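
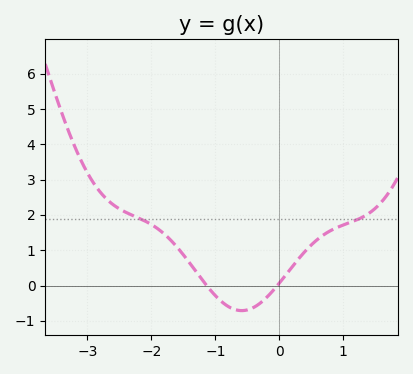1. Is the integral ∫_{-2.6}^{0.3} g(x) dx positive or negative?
positive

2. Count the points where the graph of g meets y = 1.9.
2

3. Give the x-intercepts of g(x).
-1.1, 0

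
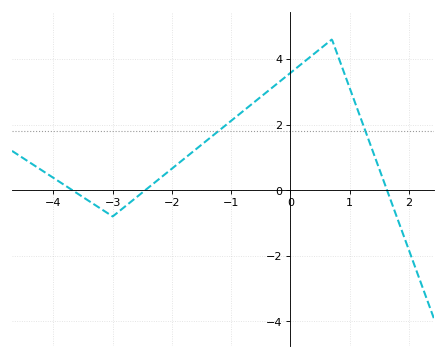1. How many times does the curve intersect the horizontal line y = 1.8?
2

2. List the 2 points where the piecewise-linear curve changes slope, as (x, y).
(-3, -0.8); (0.7, 4.6)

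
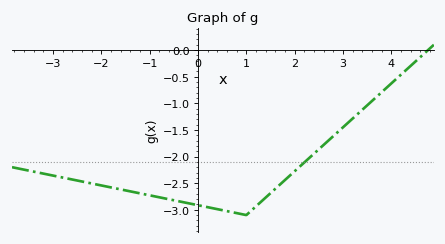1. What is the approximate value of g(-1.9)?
-2.55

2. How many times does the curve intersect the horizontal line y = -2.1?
1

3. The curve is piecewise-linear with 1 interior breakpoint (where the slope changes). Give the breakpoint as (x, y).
(1, -3.1)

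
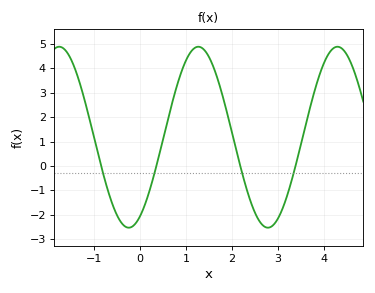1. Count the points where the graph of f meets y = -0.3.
4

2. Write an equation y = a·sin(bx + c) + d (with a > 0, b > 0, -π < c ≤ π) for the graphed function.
y = 3.71sin(2.1x - 1.1) + 1.18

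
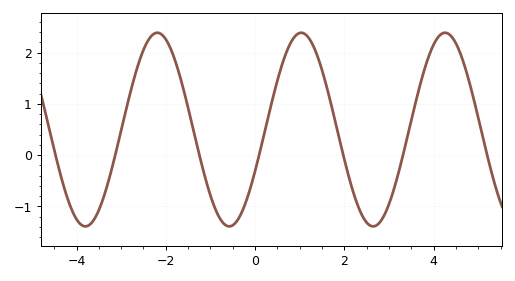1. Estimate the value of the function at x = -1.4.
0.555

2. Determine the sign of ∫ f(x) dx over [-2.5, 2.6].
positive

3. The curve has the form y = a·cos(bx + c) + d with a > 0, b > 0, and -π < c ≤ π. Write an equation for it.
y = 1.89cos(1.95x - 2.01) + 0.5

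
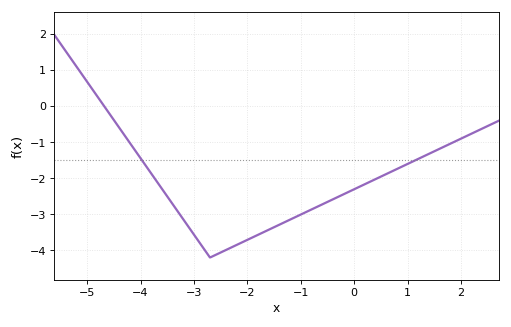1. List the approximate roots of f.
-4.68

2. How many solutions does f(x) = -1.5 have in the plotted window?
2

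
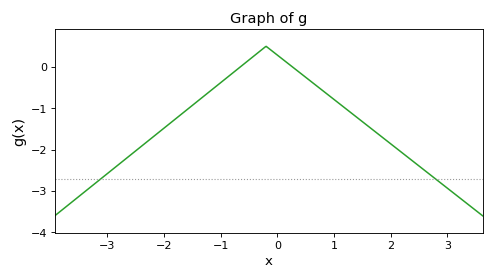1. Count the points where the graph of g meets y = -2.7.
2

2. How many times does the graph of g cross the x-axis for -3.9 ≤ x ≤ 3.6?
2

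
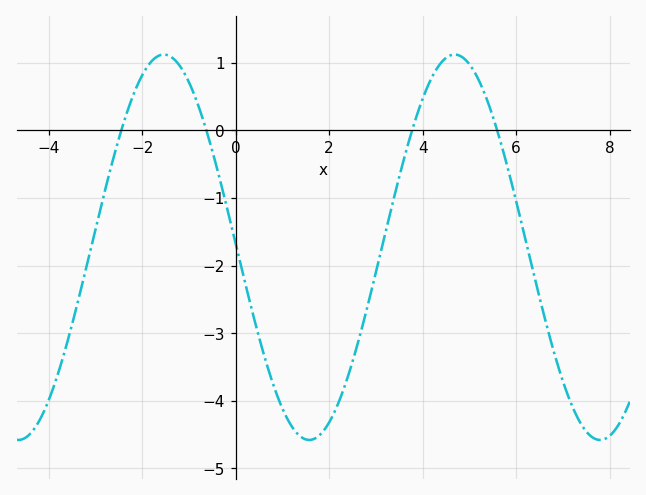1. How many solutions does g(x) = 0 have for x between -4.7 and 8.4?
4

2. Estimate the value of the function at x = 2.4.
-3.64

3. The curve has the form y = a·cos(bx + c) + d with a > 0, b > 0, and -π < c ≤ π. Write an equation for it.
y = 2.85cos(1.01x + 1.55) - 1.73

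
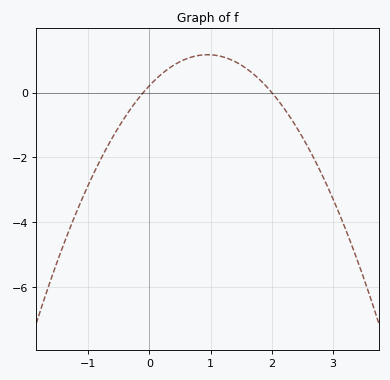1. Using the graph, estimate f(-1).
-2.86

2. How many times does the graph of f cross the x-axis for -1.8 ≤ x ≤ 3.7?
2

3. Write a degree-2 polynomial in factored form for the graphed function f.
y = -1.06(x + 0.1)(x - 2)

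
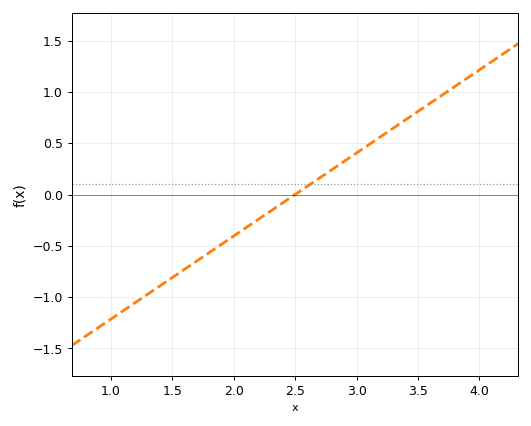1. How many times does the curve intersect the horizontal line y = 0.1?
1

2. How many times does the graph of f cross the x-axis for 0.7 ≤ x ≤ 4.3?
1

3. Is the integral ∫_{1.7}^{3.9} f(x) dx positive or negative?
positive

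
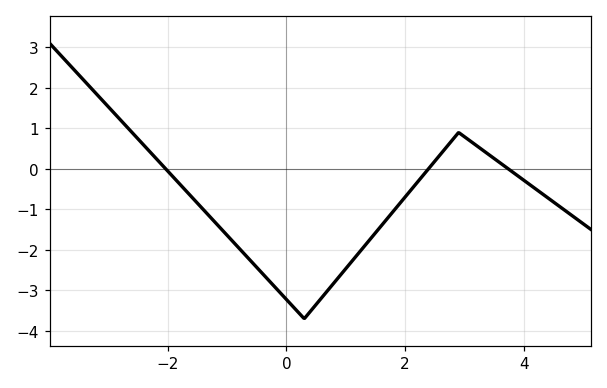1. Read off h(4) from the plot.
-0.3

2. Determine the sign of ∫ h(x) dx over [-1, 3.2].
negative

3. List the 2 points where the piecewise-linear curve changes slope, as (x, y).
(0.3, -3.7); (2.9, 0.9)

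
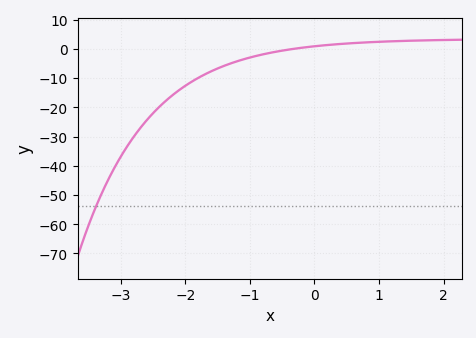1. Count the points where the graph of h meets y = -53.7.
1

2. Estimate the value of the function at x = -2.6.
-24.5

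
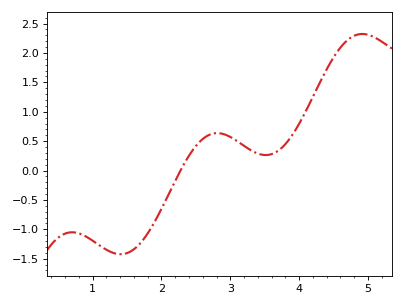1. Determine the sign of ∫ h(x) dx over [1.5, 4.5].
positive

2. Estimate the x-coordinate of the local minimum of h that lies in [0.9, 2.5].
1.4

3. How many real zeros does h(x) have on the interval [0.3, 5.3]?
1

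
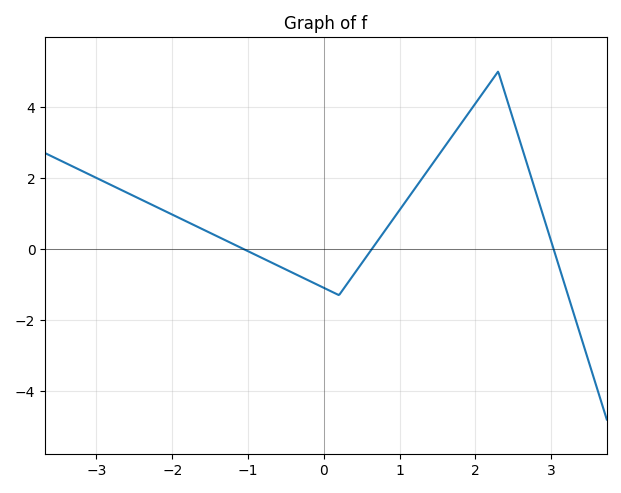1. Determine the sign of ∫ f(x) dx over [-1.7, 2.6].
positive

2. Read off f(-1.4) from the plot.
0.351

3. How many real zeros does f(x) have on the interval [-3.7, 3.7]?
3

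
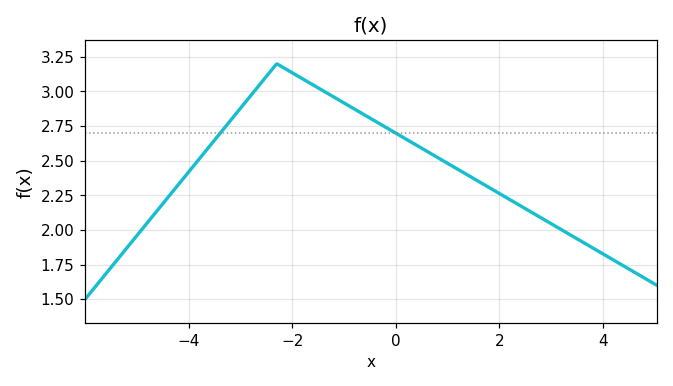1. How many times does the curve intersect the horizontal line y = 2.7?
2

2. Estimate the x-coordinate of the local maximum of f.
-2.2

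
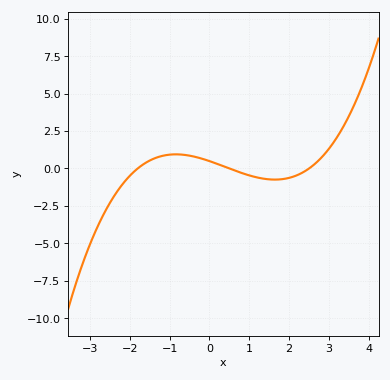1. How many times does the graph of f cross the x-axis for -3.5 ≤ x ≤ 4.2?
3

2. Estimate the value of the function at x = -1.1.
1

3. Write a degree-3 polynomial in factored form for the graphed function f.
y = 0.22(x + 1.8)(x - 0.5)(x - 2.5)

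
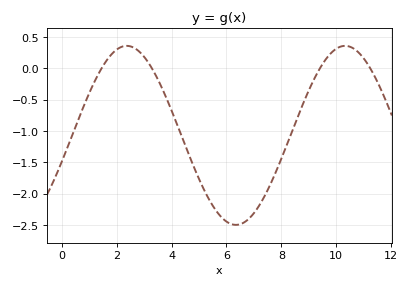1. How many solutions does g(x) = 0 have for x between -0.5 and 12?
4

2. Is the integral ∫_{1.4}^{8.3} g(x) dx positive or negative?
negative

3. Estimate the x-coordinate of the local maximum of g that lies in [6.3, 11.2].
10.4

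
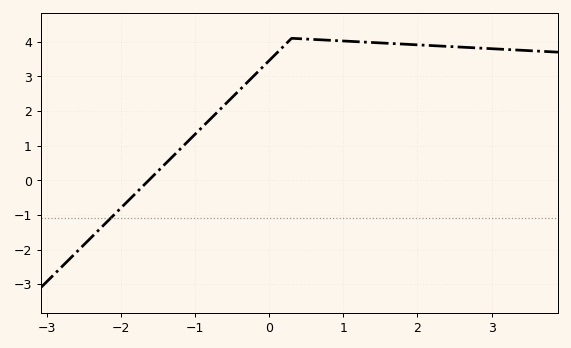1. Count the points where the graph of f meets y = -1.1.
1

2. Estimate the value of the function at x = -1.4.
0.5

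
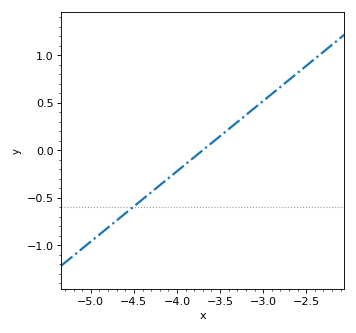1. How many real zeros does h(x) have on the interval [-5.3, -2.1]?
1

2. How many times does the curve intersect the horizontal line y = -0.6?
1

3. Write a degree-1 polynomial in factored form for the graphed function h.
y = 0.74(x + 3.7)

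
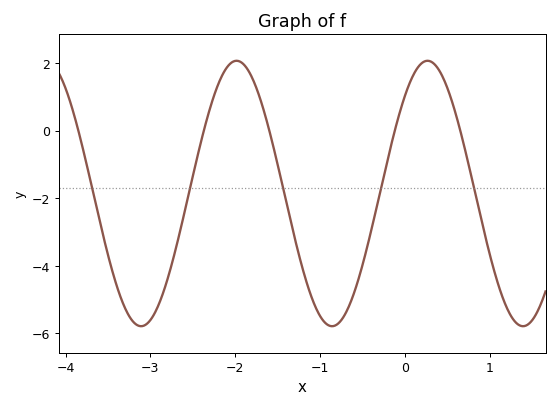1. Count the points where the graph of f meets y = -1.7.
5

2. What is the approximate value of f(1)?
-3.64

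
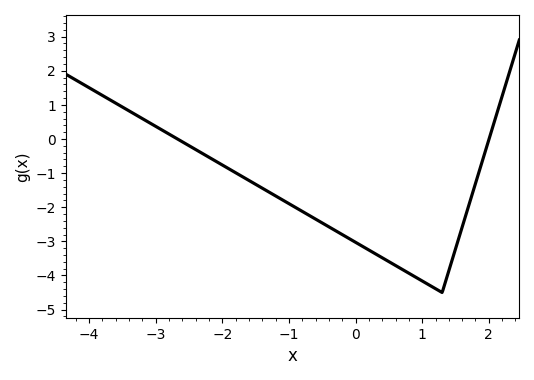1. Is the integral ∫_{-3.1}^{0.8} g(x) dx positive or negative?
negative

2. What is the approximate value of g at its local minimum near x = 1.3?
-4.5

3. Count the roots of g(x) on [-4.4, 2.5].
2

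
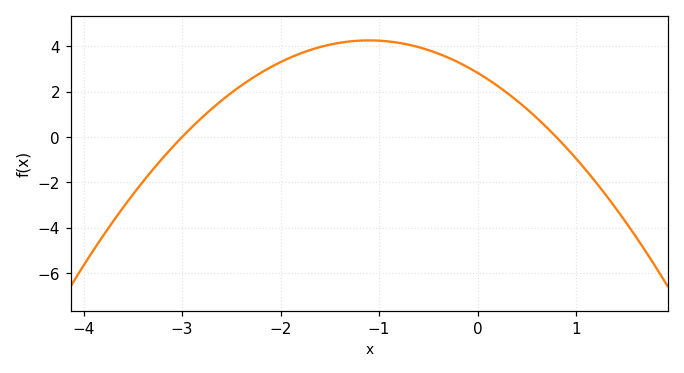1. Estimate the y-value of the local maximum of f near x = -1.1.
4.2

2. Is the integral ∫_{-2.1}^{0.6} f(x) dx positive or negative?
positive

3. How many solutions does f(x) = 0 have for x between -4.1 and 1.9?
2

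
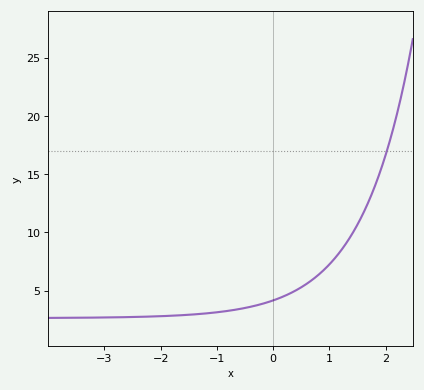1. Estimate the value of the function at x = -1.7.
2.86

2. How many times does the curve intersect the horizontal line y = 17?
1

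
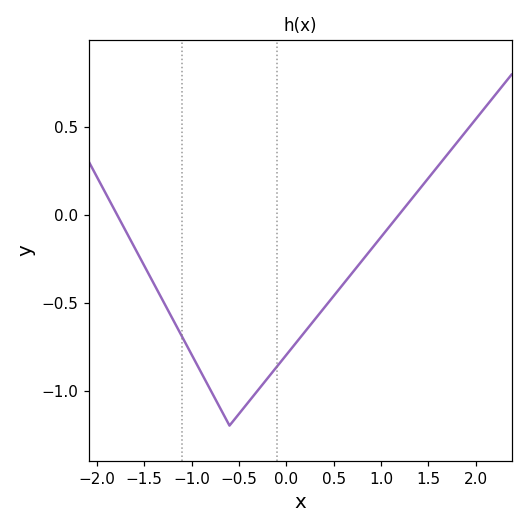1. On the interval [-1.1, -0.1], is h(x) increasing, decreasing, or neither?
neither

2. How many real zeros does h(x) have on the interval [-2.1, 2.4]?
2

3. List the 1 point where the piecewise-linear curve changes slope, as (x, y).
(-0.6, -1.2)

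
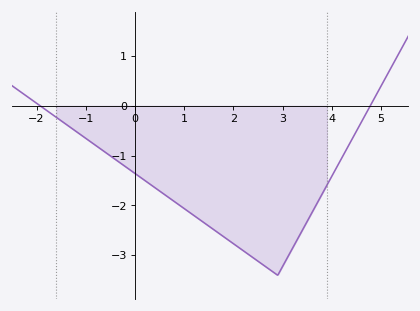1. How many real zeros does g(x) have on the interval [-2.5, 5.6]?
2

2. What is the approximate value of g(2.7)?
-3.3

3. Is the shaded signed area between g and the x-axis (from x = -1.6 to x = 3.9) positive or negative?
negative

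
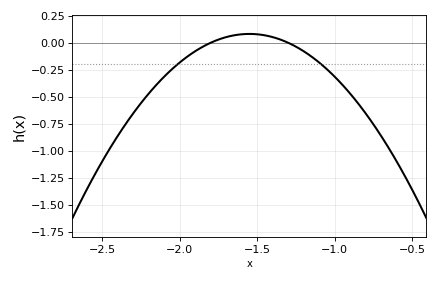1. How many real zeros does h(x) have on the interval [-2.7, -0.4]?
2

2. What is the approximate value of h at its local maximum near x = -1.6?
0.08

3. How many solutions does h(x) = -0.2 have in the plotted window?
2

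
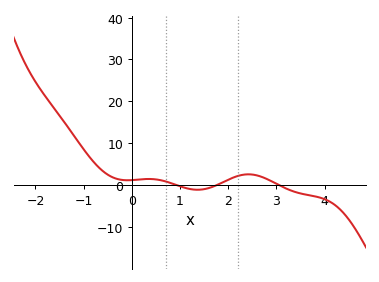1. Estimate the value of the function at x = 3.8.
-3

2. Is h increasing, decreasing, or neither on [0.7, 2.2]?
neither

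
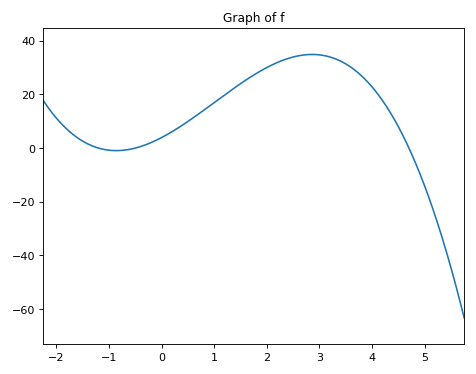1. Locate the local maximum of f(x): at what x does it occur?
2.86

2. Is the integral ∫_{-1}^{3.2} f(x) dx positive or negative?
positive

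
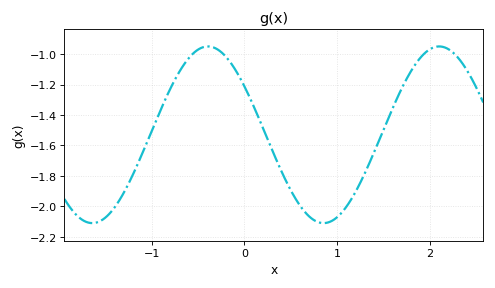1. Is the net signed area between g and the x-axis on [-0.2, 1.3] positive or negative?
negative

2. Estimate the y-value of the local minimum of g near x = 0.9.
-2.11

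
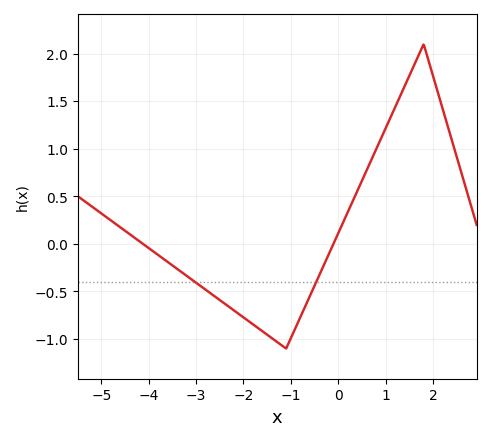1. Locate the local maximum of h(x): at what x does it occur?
1.8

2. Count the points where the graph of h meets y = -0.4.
2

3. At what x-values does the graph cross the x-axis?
-4.2, -0.2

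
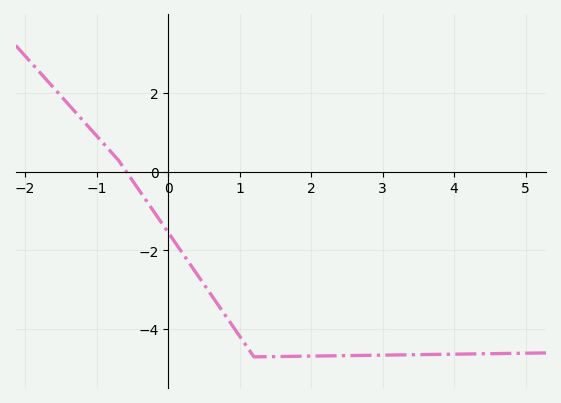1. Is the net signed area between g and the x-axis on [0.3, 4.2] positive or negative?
negative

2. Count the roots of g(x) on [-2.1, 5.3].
1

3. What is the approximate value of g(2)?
-4.68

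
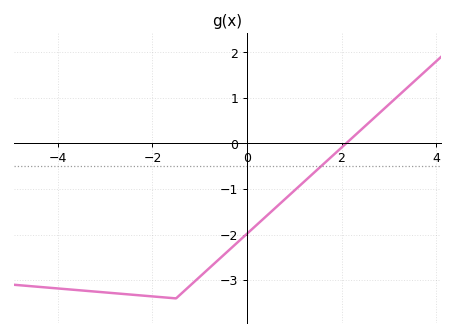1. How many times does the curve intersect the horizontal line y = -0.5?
1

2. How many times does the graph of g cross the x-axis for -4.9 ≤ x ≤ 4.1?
1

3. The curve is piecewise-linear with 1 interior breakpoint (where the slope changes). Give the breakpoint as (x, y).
(-1.5, -3.4)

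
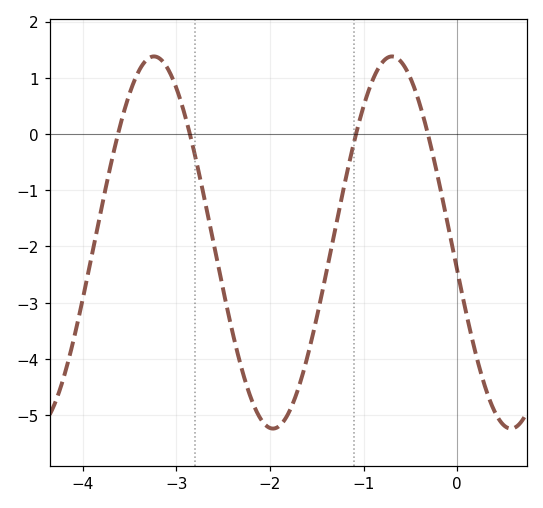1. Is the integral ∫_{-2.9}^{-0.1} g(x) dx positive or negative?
negative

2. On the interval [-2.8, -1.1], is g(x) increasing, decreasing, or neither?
neither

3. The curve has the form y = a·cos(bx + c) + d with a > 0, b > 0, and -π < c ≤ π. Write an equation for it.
y = 3.31cos(2.5x + 1.7) - 1.93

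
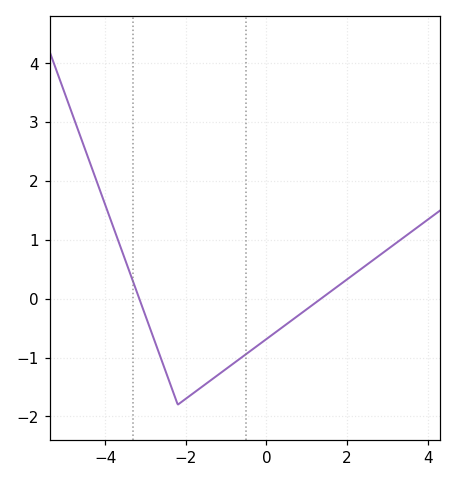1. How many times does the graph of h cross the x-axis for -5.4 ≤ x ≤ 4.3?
2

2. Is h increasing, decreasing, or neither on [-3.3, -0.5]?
neither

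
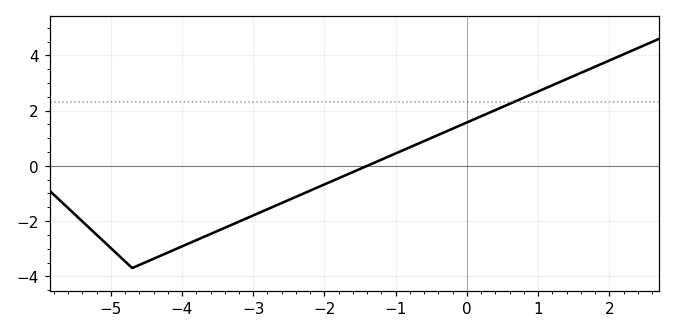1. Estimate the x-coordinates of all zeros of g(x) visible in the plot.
-1.4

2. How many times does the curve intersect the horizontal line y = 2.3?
1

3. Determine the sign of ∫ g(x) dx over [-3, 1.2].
positive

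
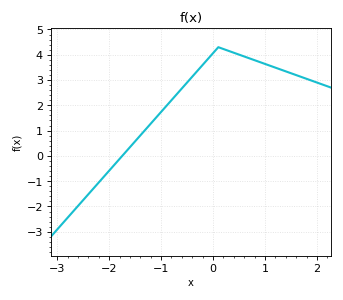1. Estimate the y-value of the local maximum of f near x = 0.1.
4.3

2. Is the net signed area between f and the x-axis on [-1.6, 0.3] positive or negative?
positive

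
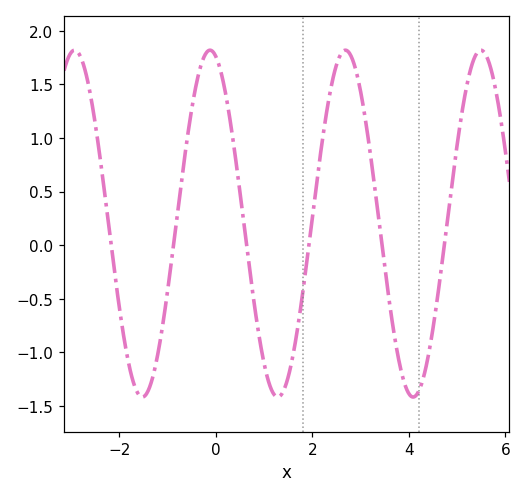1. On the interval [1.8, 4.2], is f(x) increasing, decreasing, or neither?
neither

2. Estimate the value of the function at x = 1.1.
-1.29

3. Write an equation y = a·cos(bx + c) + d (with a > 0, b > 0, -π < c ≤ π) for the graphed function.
y = 1.62cos(2.24x + 0.27) + 0.2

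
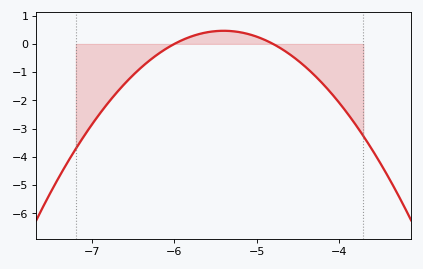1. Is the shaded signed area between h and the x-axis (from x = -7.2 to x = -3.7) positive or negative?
negative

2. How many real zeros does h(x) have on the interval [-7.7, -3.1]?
2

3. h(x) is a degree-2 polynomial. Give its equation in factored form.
y = -1.29(x + 6)(x + 4.8)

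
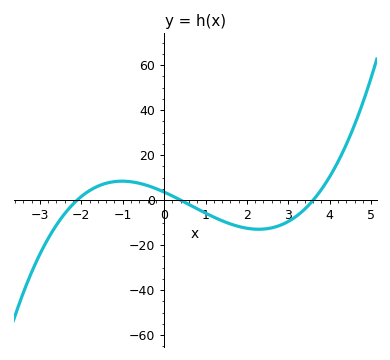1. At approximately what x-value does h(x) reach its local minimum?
2.28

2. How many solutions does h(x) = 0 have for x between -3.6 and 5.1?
3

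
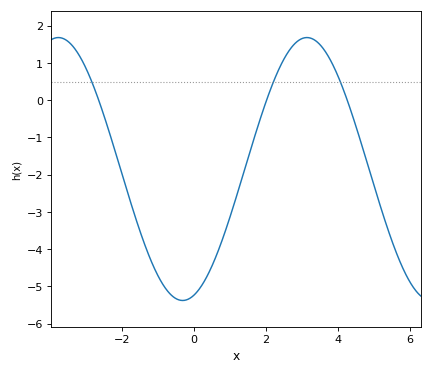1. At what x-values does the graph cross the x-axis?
-2.64, 2.02, 4.26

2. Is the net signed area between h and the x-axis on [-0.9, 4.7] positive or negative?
negative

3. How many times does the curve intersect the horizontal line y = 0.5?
3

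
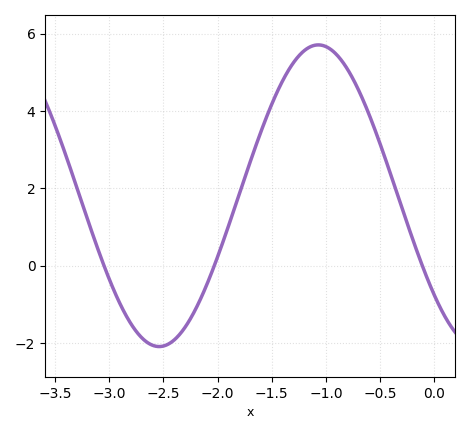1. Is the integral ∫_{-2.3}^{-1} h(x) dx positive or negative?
positive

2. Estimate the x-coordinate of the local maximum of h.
-1.07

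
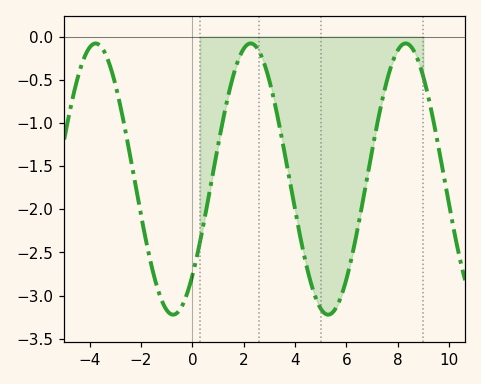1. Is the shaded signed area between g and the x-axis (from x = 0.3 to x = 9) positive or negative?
negative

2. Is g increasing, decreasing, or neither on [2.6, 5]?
decreasing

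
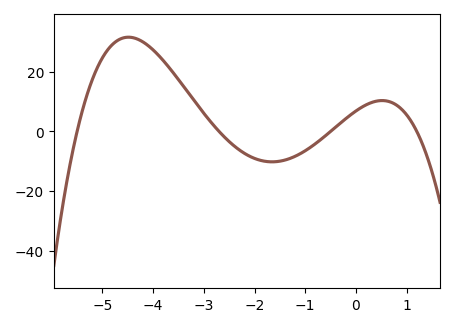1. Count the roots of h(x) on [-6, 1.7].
4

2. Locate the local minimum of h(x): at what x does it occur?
-1.6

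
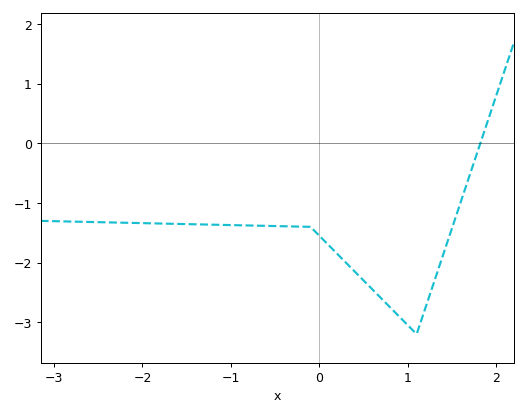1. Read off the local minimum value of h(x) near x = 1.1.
-3.2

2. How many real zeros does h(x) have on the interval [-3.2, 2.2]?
1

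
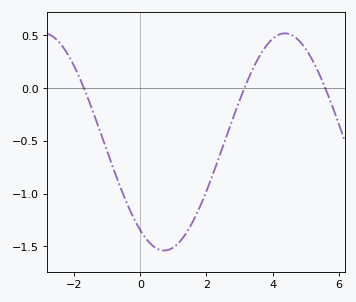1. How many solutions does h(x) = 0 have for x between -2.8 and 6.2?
3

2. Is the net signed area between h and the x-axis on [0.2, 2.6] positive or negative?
negative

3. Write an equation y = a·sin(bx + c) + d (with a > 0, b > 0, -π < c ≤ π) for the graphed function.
y = 1.03sin(0.86x - 2.19) - 0.51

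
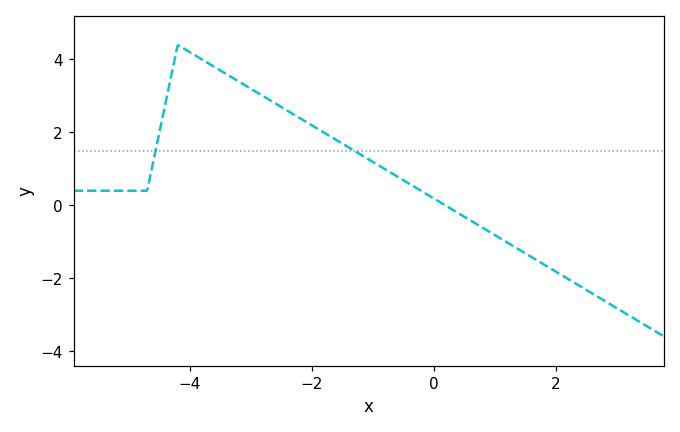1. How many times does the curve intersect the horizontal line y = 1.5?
2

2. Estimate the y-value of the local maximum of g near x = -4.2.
4.4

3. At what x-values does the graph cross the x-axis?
0.186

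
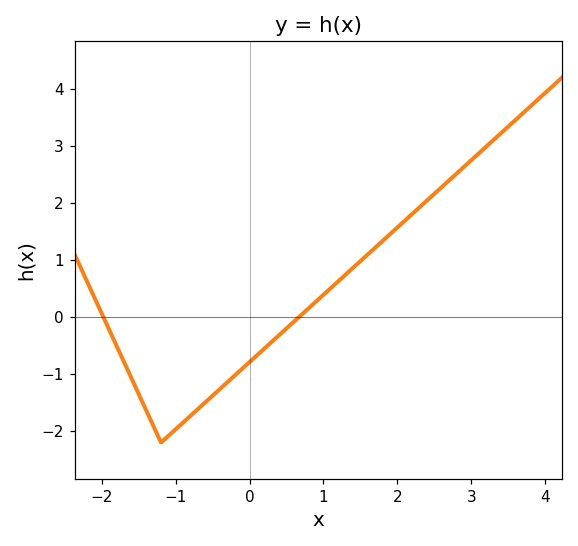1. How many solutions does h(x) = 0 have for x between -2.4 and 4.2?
2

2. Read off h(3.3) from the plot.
3.1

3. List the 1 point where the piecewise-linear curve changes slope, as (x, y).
(-1.2, -2.2)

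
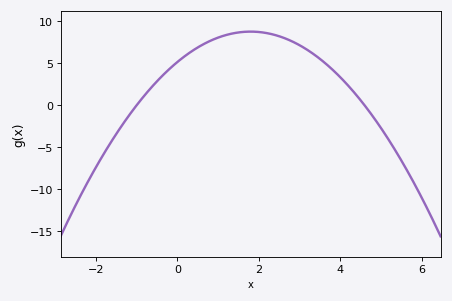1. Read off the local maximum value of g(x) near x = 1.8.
8.78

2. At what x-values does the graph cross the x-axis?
-1, 4.6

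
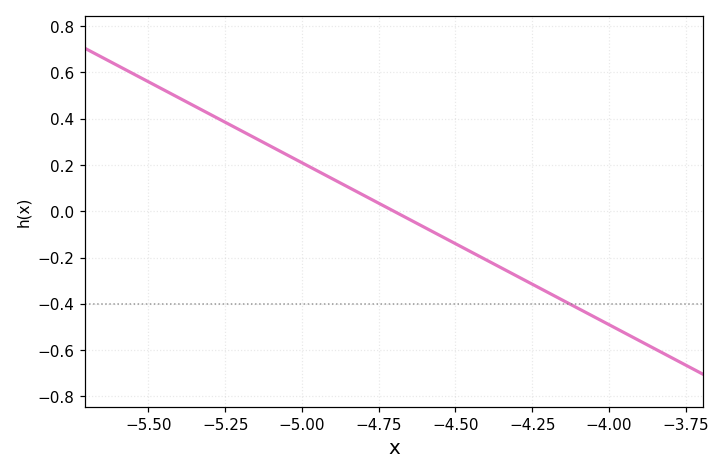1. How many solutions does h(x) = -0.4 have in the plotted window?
1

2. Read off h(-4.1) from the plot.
-0.42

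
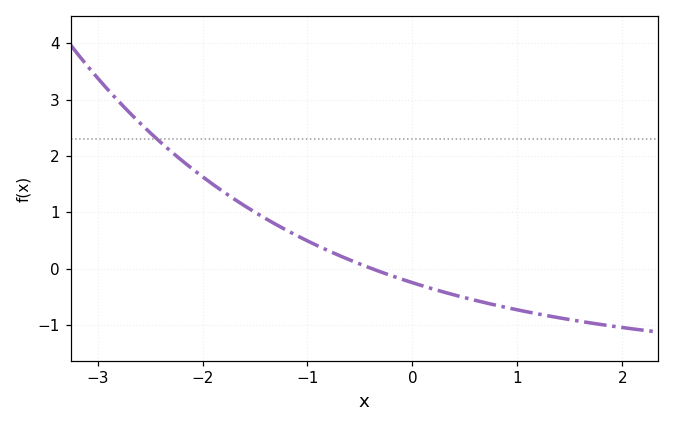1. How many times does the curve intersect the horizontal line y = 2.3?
1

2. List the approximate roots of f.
-0.387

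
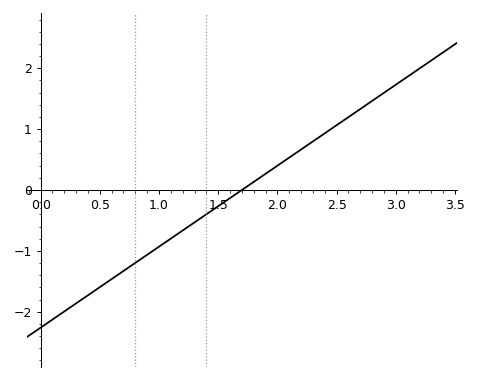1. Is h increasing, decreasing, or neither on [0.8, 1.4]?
increasing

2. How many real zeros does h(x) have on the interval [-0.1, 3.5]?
1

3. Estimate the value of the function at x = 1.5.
-0.3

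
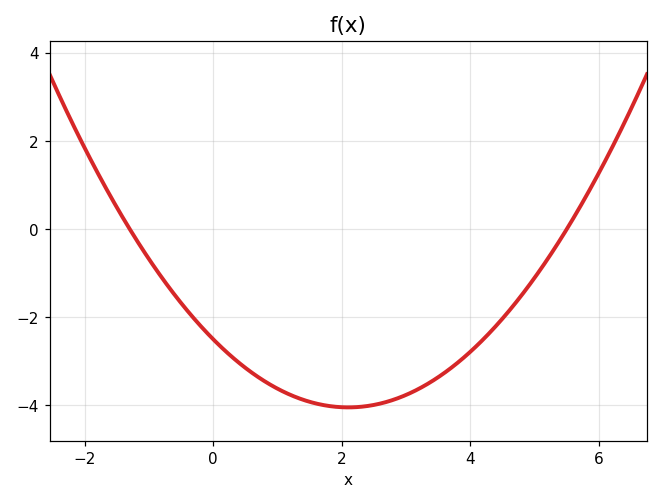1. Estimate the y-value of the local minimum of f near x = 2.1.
-4.05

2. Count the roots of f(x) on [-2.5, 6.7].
2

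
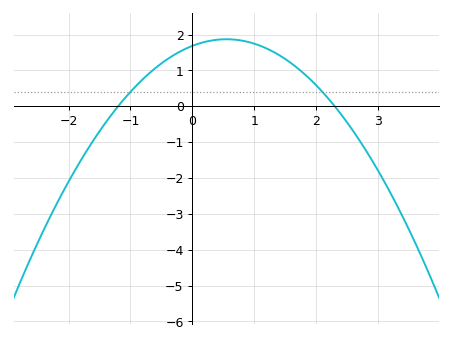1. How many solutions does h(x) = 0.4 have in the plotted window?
2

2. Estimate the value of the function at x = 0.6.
1.87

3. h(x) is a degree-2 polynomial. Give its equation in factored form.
y = -0.61(x + 1.2)(x - 2.3)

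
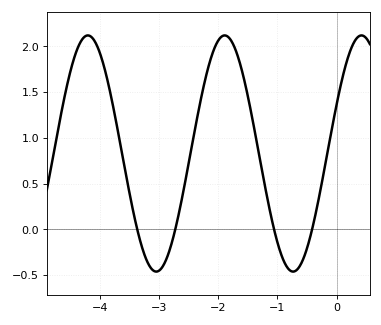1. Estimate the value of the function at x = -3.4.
0.093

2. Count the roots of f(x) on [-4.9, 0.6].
4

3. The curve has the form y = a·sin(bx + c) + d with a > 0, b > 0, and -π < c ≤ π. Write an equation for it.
y = 1.29sin(2.72x + 0.432) + 0.83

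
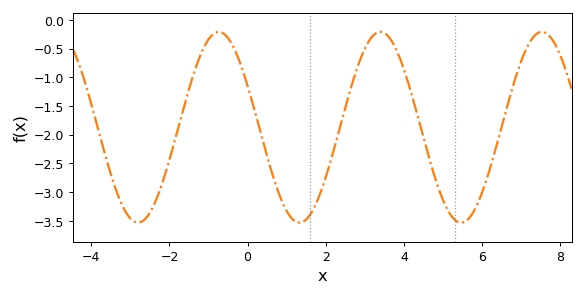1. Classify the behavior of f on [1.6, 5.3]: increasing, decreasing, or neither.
neither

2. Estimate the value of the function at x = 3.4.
-0.21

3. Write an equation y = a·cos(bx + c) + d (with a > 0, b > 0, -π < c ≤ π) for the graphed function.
y = 1.66cos(1.52x + 1.12) - 1.87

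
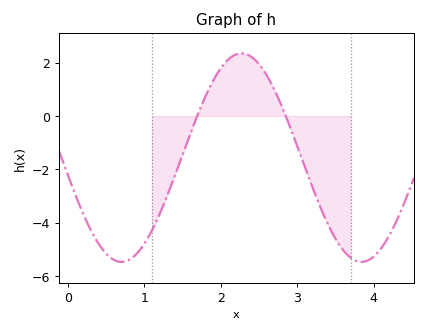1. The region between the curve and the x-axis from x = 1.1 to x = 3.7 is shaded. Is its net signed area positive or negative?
negative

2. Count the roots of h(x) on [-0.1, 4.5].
2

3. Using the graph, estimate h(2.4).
2.22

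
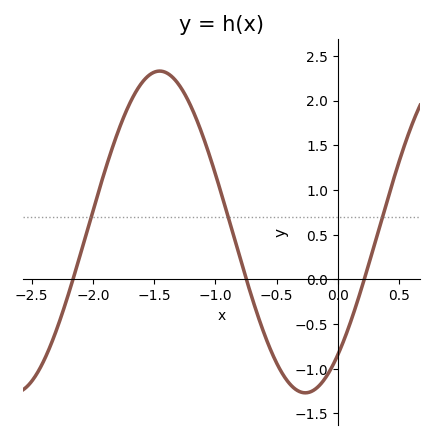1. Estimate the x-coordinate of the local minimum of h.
-0.25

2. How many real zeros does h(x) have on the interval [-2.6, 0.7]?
3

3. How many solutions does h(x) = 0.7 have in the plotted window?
3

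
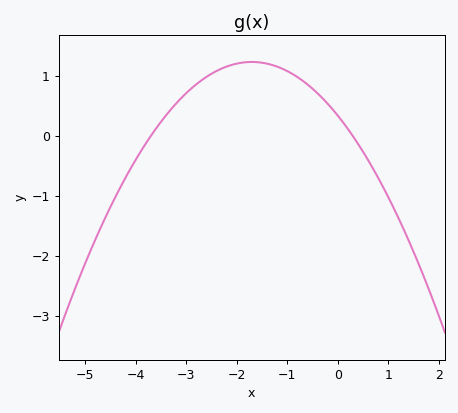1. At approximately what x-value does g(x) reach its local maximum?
-1.7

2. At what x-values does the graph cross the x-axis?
-3.7, 0.3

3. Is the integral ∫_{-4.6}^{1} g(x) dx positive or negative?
positive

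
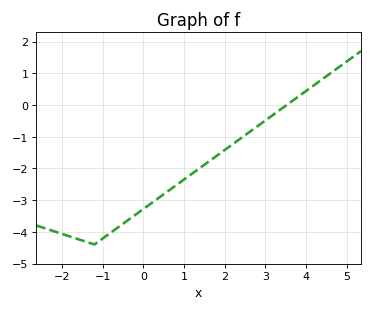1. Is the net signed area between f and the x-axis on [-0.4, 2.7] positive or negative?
negative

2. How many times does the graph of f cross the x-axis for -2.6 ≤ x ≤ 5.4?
1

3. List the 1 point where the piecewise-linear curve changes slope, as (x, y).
(-1.2, -4.4)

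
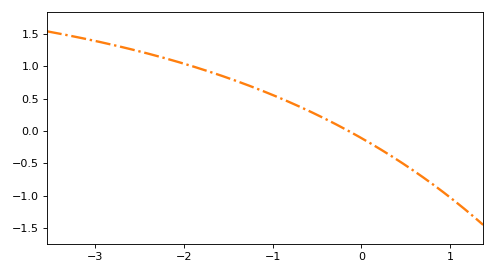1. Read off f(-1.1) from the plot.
0.611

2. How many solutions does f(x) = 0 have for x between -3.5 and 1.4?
1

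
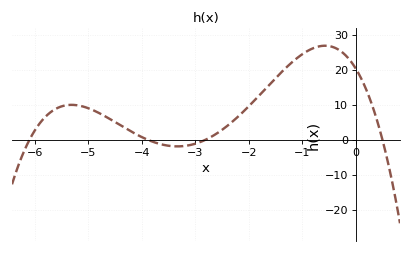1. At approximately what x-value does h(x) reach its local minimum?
-3.33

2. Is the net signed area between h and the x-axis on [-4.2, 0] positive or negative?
positive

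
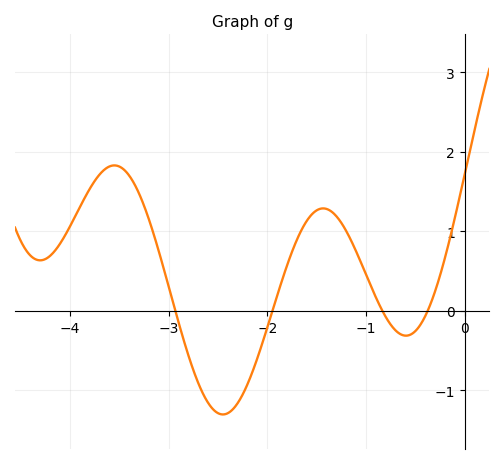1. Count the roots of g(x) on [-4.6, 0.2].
4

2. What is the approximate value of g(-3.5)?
1.8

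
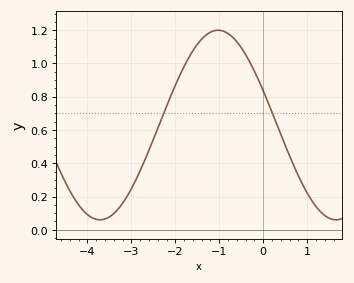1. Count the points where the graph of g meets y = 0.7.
2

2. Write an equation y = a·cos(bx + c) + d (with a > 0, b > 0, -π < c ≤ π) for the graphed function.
y = 0.57cos(1.17x + 1.2) + 0.63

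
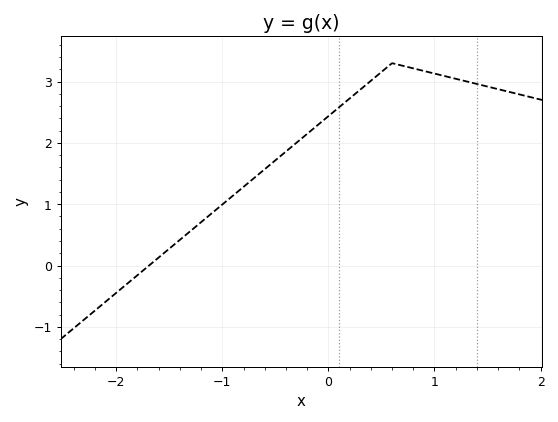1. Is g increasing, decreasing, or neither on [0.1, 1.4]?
neither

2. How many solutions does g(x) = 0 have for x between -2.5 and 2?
1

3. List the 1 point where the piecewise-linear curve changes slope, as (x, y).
(0.6, 3.3)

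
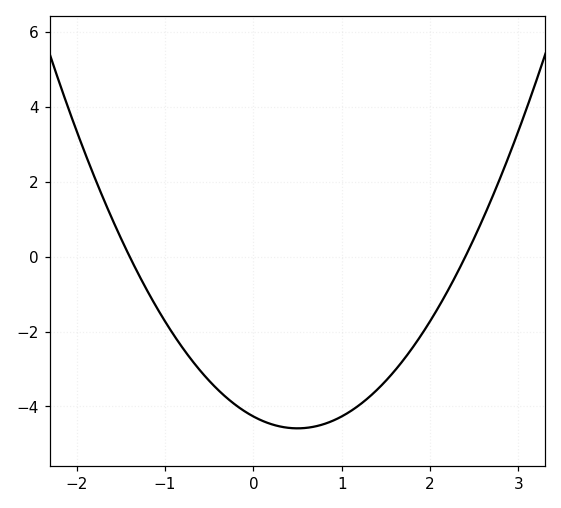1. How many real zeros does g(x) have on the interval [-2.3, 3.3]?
2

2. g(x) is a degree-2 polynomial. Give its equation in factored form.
y = 1.27(x + 1.4)(x - 2.4)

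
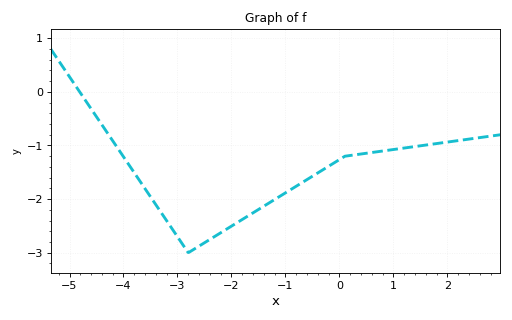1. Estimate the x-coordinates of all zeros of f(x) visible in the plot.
-4.8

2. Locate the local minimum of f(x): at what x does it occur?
-2.8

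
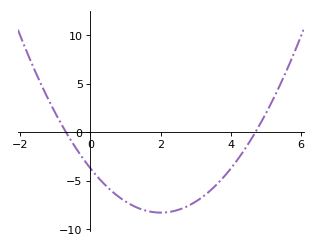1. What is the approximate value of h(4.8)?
0.5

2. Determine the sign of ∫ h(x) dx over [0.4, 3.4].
negative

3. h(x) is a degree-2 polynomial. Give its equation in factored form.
y = 1.14(x + 0.7)(x - 4.7)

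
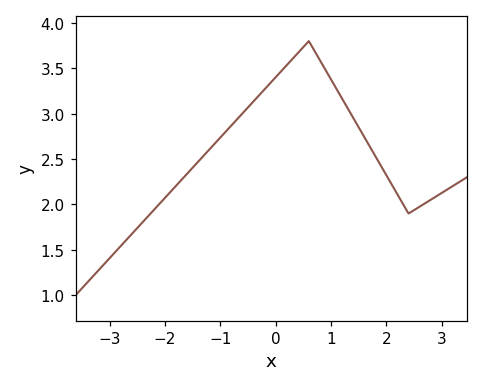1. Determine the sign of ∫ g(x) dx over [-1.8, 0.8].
positive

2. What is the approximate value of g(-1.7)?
2.25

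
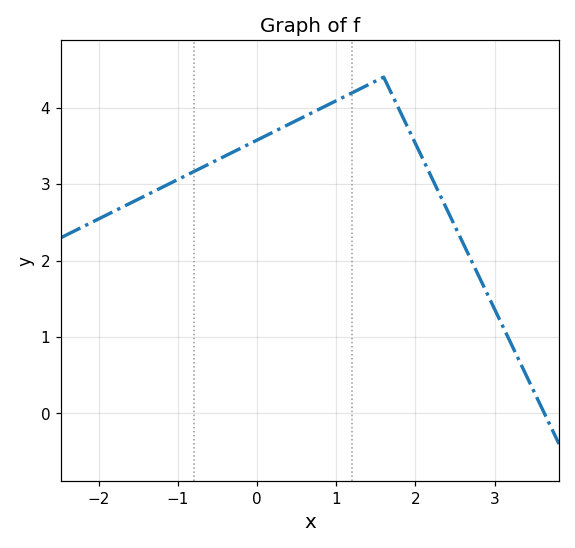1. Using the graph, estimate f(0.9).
4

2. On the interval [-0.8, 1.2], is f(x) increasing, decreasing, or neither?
increasing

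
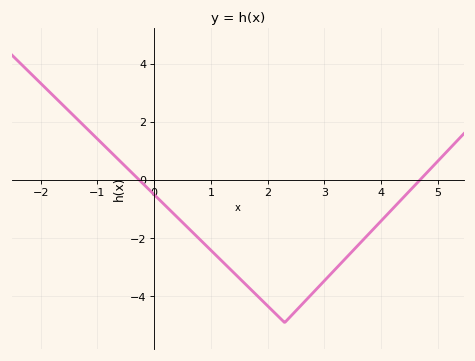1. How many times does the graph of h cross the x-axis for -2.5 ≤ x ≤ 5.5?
2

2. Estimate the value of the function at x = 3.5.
-2.43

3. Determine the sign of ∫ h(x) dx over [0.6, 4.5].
negative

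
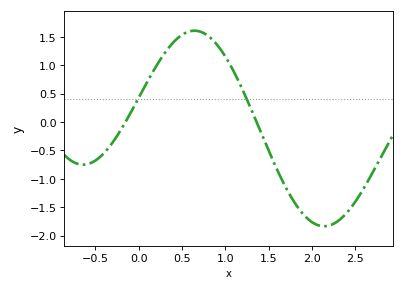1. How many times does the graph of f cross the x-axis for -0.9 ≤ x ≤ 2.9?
2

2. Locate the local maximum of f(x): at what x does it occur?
0.642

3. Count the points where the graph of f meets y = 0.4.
2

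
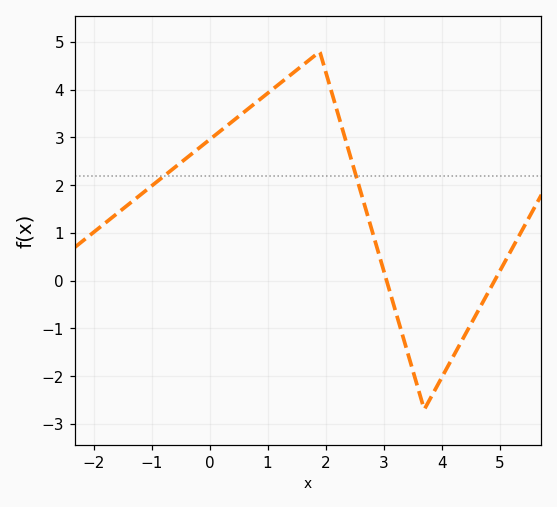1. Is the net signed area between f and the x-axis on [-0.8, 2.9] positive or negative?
positive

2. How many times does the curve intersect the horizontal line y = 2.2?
2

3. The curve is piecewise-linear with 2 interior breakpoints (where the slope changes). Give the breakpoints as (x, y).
(1.9, 4.8); (3.7, -2.7)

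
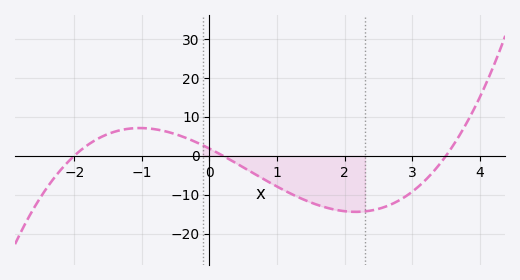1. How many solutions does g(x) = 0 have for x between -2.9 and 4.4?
3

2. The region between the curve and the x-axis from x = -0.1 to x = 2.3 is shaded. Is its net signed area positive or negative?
negative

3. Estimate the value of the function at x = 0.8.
-6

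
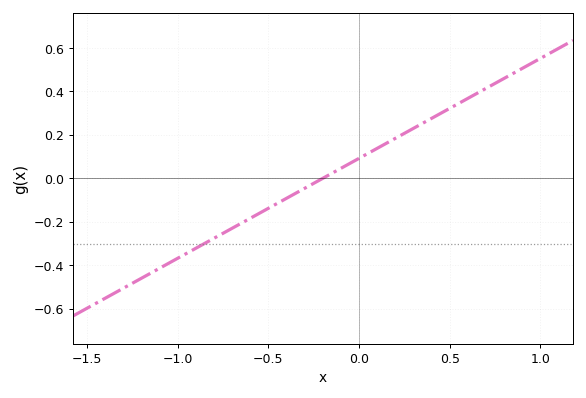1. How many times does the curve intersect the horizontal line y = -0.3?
1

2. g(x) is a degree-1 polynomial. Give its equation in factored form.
y = 0.46(x + 0.2)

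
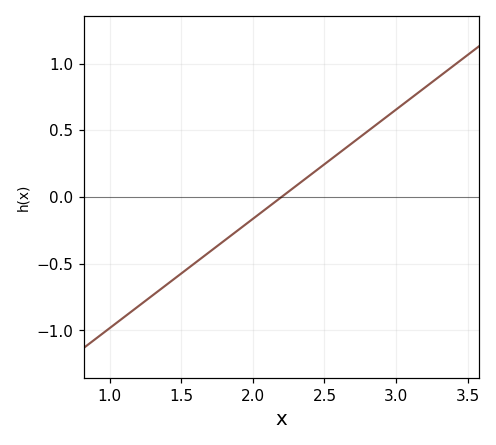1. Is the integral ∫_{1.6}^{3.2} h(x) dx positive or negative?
positive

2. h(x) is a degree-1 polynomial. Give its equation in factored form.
y = 0.82(x - 2.2)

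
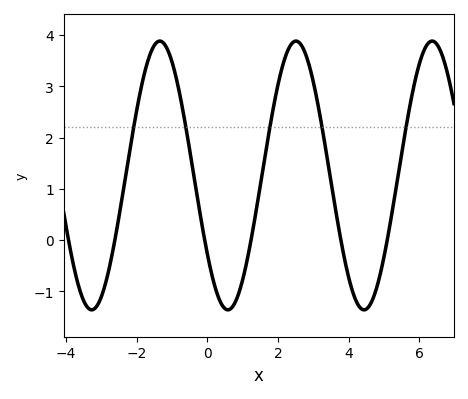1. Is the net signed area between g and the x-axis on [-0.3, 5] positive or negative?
positive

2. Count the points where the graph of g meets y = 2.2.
5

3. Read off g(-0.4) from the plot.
1.3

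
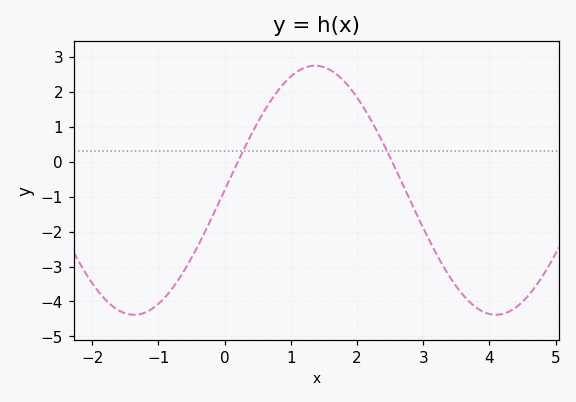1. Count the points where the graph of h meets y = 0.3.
2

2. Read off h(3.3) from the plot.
-3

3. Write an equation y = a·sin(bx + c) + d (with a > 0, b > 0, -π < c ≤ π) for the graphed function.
y = 3.56sin(1.1x + 0) - 0.82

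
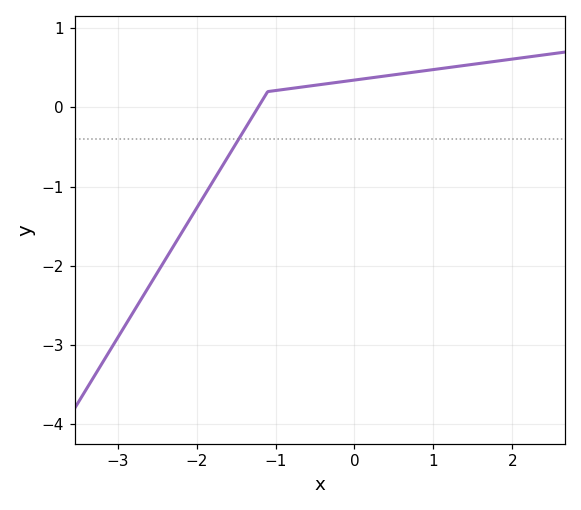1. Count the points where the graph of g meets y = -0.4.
1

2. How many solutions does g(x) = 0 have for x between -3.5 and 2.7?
1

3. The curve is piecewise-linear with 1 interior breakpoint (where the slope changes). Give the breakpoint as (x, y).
(-1.1, 0.2)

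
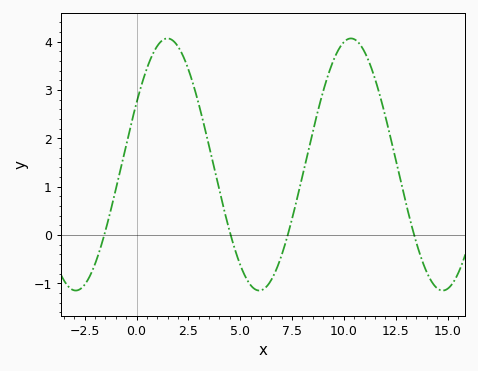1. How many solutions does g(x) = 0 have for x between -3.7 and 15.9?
4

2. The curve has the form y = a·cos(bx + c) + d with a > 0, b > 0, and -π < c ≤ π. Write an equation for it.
y = 2.61cos(0.71x - 1.1) + 1.46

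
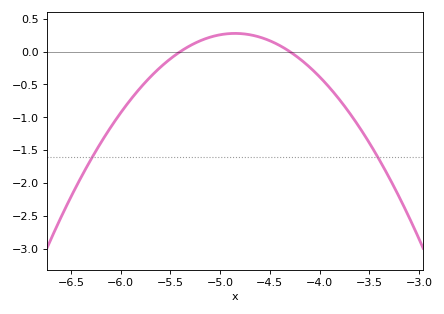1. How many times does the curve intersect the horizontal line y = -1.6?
2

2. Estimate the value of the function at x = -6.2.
-1.38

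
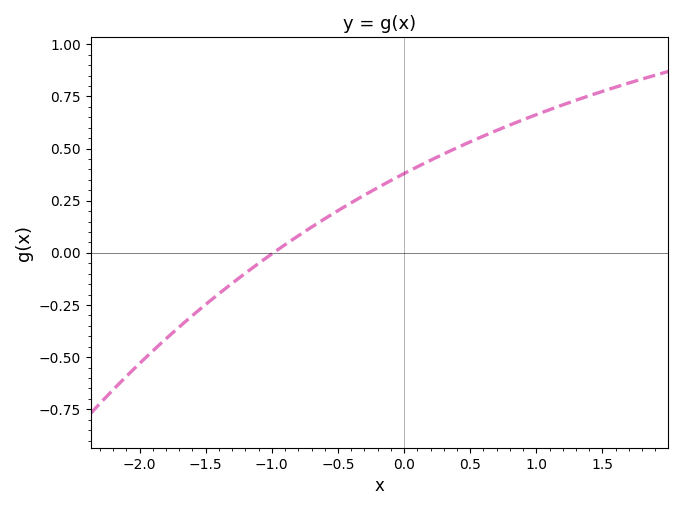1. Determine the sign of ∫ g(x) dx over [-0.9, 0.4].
positive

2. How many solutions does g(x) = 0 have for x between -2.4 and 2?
1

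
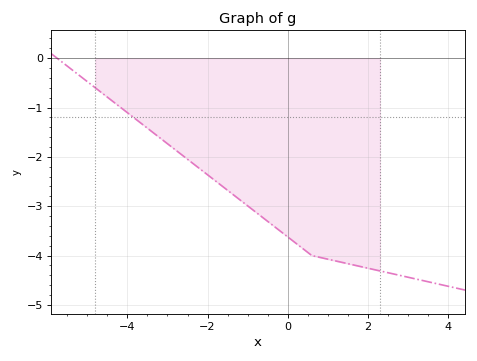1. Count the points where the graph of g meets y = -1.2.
1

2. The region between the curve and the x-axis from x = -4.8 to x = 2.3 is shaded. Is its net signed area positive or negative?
negative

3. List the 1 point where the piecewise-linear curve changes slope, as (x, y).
(0.6, -4)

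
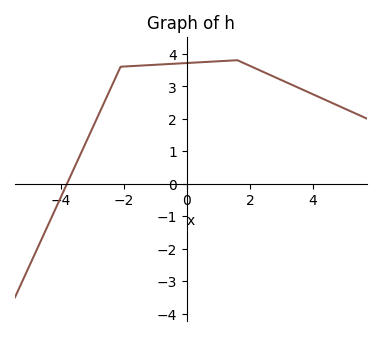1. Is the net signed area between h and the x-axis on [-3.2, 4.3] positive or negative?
positive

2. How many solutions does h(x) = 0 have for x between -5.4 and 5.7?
1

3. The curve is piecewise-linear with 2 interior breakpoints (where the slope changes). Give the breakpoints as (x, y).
(-2.1, 3.6); (1.6, 3.8)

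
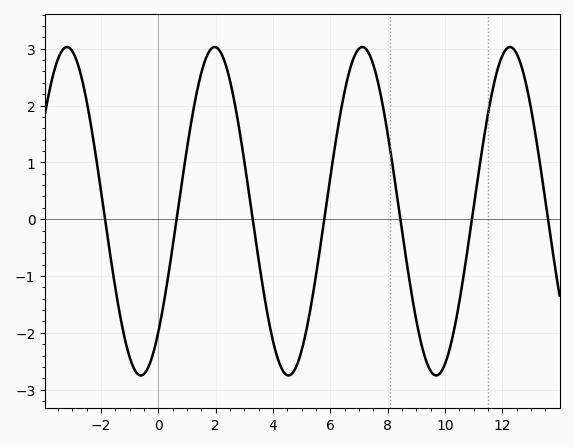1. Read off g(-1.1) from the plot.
-2.24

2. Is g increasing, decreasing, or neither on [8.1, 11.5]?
neither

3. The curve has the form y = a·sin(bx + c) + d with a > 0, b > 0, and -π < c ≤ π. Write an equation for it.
y = 2.89sin(1.22x - 0.832) + 0.14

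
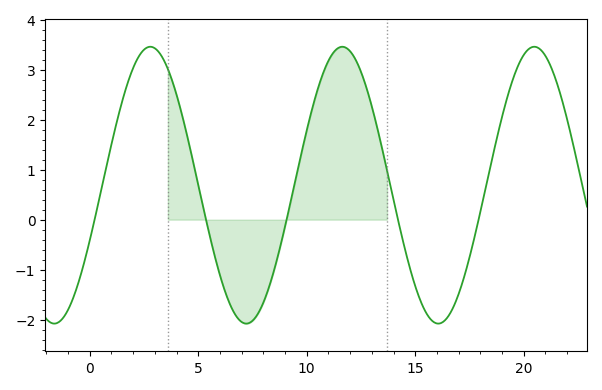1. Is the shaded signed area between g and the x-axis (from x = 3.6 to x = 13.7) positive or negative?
positive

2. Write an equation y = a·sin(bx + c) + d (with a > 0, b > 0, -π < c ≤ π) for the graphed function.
y = 2.77sin(0.71x - 0.41) + 0.69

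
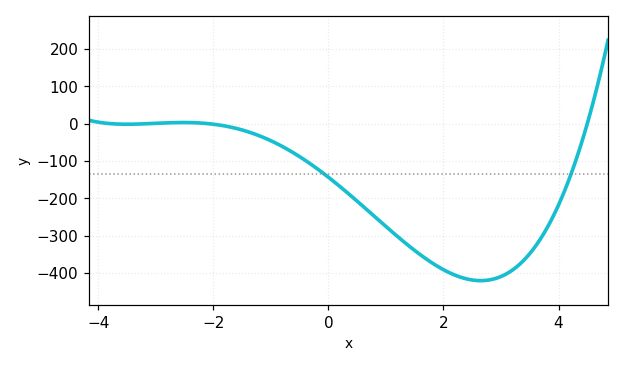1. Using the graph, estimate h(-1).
-45.9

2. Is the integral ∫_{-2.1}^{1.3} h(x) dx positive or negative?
negative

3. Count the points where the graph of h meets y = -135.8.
2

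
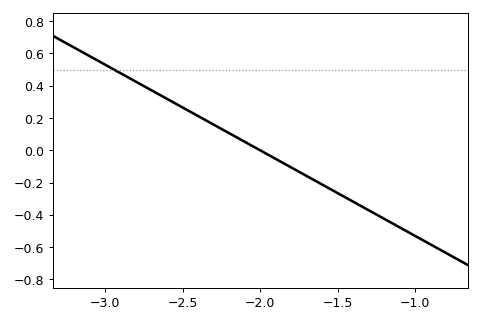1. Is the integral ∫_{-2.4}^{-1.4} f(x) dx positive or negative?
negative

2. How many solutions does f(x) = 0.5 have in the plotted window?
1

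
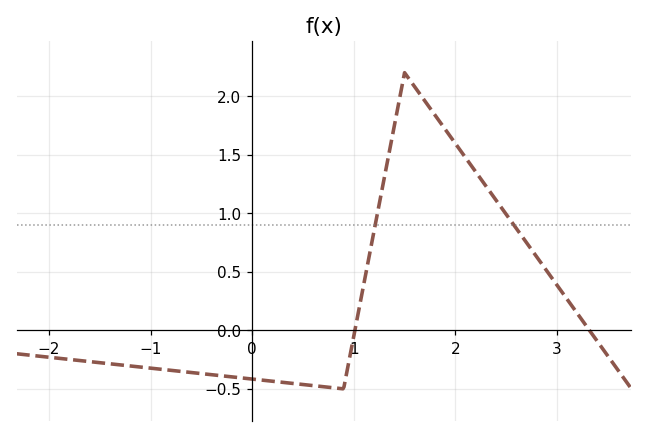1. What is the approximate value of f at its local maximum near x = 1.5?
2.2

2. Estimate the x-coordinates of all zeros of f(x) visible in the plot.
1, 3.3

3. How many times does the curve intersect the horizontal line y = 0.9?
2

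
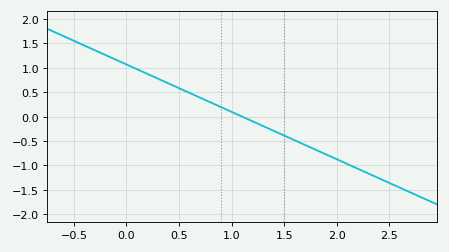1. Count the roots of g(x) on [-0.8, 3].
1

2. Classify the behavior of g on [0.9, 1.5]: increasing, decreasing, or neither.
decreasing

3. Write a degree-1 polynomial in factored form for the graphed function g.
y = -0.97(x - 1.1)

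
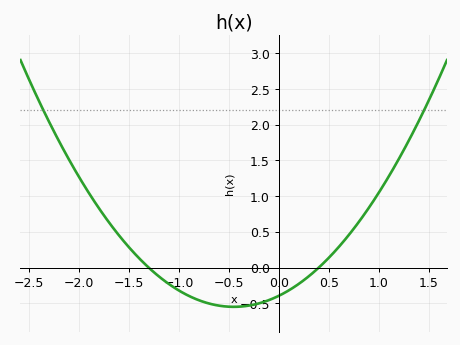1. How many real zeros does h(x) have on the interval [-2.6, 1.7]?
2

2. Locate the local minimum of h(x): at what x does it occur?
-0.45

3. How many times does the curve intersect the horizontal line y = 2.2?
2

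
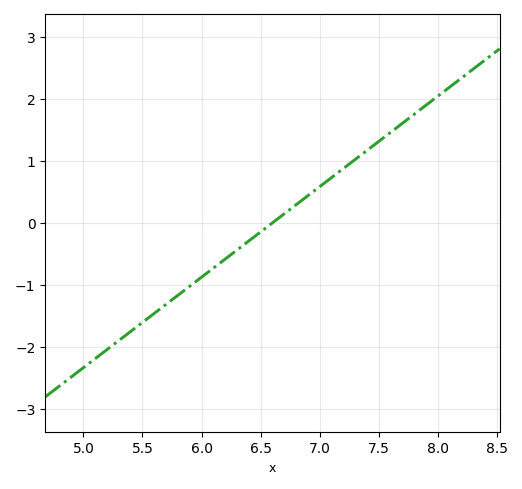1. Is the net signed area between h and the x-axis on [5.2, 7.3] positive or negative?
negative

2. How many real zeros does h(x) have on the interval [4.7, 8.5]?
1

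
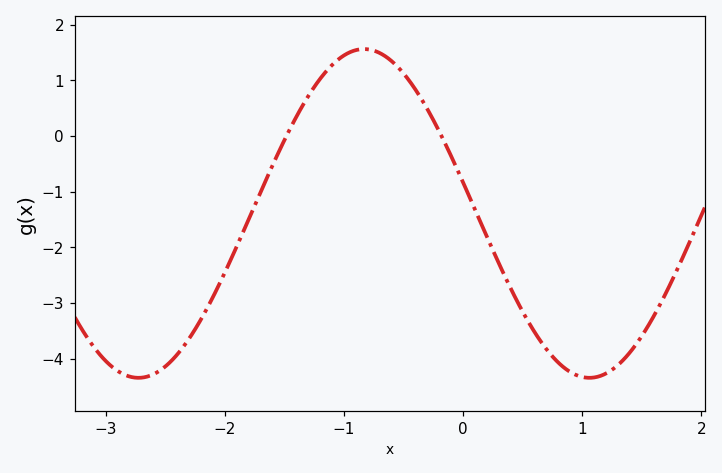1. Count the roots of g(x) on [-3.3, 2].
2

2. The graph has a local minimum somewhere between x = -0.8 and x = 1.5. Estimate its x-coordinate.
1.06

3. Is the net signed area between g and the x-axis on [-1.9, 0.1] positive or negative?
positive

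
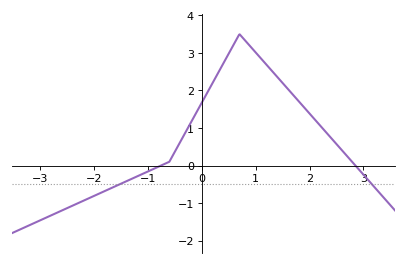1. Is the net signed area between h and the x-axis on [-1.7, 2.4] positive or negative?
positive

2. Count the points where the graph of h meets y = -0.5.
2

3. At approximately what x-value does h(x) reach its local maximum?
0.699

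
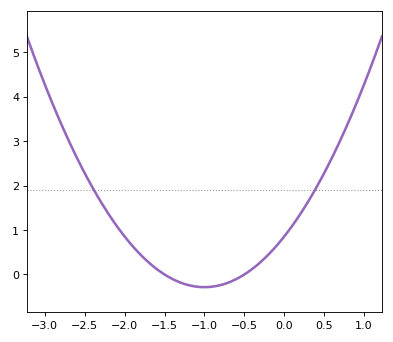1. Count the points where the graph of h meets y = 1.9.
2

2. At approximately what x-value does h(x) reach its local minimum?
-1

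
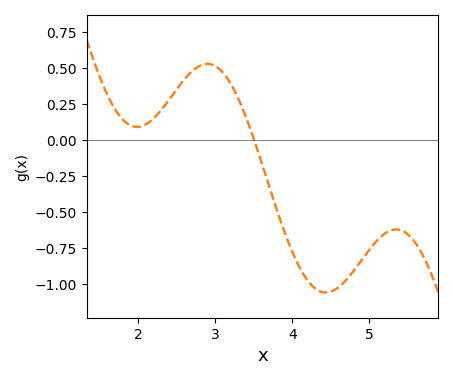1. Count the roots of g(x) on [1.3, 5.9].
1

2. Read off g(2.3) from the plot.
0.2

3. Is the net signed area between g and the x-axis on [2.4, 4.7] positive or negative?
negative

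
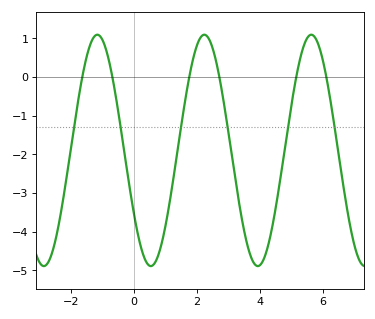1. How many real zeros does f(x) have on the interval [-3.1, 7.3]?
6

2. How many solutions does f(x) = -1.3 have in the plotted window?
6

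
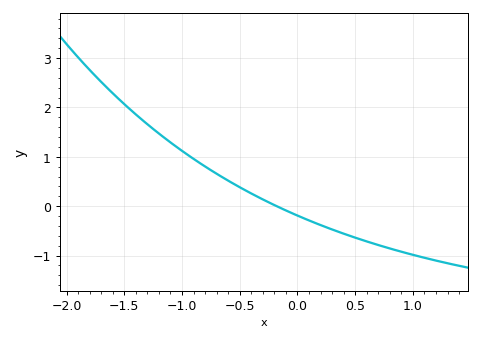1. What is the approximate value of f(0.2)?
-0.382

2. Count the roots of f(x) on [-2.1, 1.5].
1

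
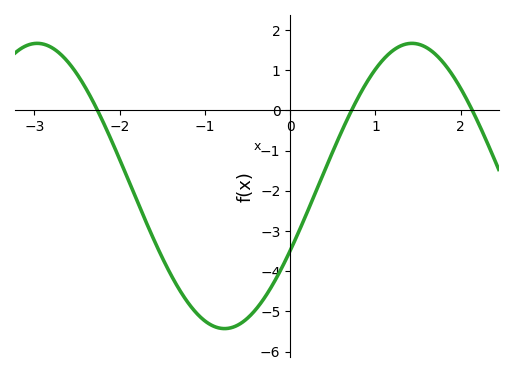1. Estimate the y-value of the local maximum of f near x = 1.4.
1.7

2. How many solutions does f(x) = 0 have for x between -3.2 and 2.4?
3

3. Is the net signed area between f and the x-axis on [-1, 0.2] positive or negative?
negative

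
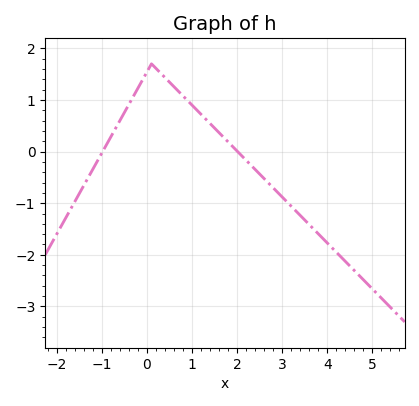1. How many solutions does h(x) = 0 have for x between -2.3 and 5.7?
2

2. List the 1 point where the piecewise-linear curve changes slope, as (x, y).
(0.1, 1.7)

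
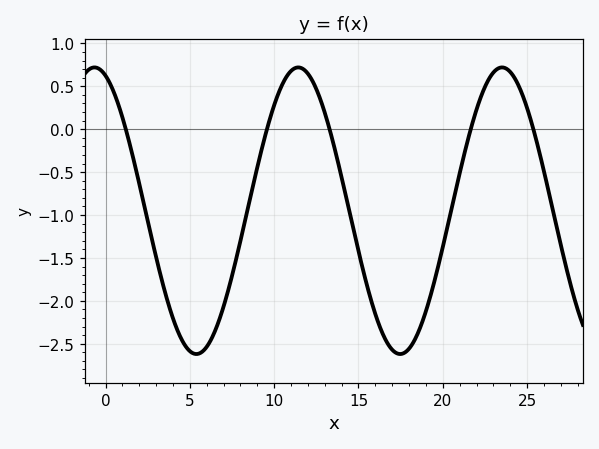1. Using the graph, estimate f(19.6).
-1.7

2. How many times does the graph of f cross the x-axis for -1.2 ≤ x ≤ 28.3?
5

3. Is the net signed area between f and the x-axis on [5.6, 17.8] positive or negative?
negative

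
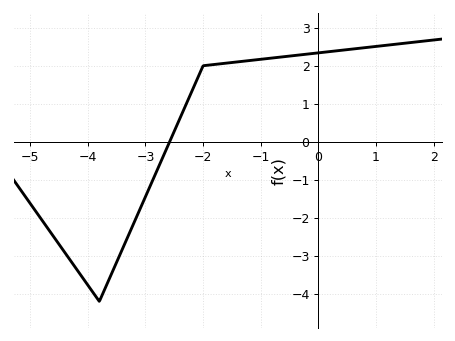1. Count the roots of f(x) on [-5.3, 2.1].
1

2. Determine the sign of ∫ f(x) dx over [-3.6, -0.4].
positive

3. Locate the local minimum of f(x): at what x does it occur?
-3.8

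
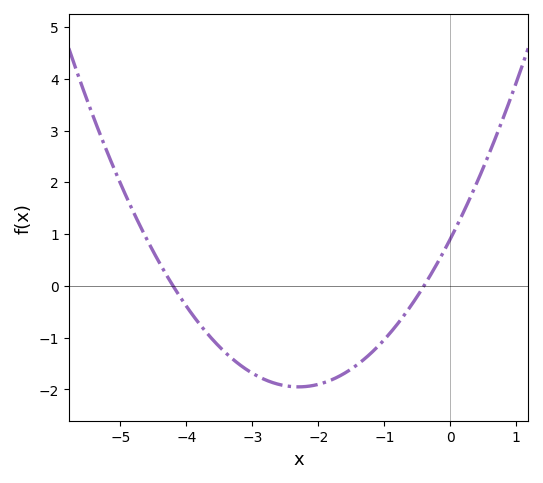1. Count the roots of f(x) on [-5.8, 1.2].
2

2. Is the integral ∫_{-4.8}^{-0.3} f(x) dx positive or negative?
negative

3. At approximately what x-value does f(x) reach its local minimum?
-2.3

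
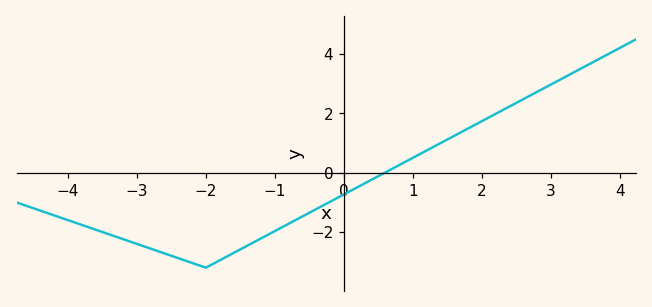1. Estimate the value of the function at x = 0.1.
-0.6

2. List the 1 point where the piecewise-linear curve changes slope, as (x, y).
(-2, -3.2)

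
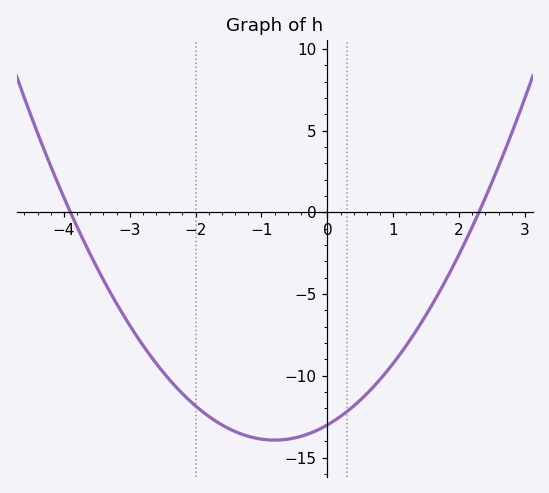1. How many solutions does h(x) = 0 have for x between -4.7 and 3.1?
2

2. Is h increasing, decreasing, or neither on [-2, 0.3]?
neither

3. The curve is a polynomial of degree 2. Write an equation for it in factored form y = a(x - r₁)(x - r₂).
y = 1.45(x + 3.9)(x - 2.3)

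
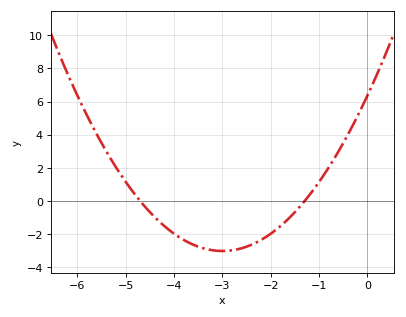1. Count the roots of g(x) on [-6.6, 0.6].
2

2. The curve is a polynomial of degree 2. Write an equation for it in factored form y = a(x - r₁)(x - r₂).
y = 1.04(x + 4.7)(x + 1.3)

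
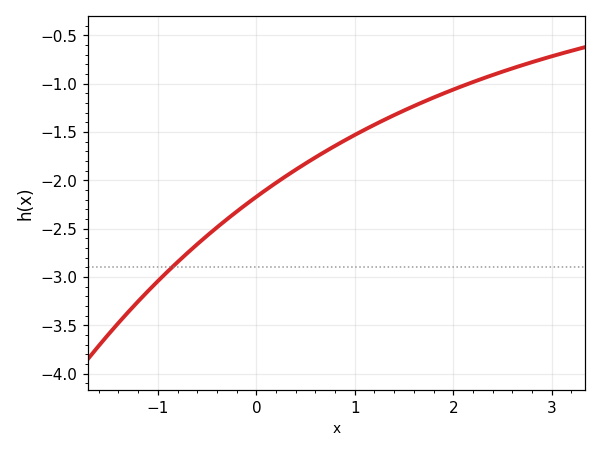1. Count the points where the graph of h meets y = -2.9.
1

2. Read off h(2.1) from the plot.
-1.02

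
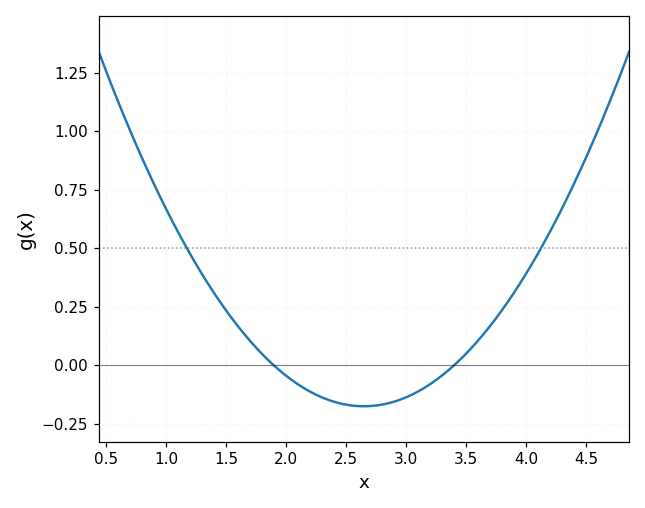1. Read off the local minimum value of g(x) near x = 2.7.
-0.18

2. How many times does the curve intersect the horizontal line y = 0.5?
2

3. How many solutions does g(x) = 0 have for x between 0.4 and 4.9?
2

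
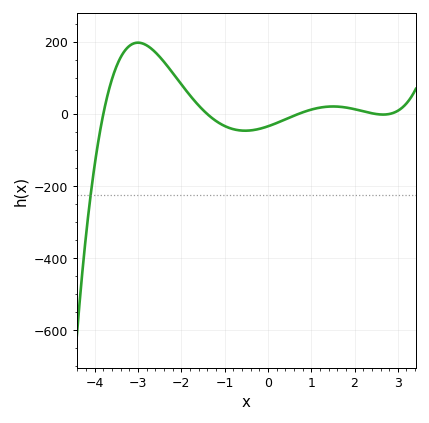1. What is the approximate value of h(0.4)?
-15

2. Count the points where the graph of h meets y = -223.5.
1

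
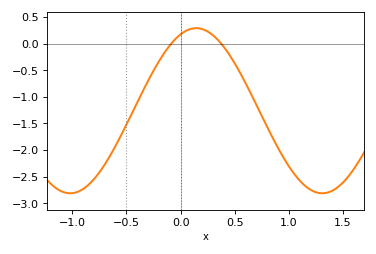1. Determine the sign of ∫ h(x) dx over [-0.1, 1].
negative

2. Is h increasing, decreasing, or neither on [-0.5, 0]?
increasing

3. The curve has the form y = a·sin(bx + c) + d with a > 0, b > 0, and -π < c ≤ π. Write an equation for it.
y = 1.55sin(2.7x + 1.2) - 1.26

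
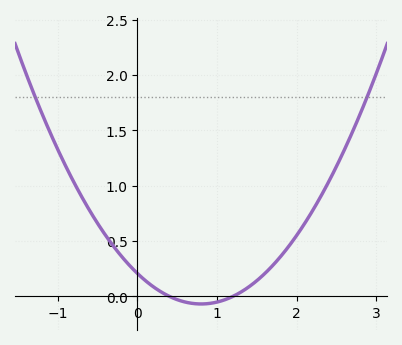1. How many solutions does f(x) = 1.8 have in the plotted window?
2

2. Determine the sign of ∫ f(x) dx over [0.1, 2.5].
positive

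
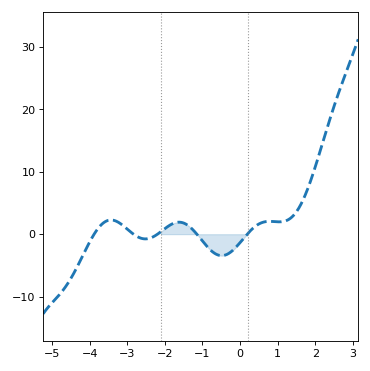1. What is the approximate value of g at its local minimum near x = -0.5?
-3.43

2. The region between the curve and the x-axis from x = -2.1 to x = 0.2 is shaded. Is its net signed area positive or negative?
negative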